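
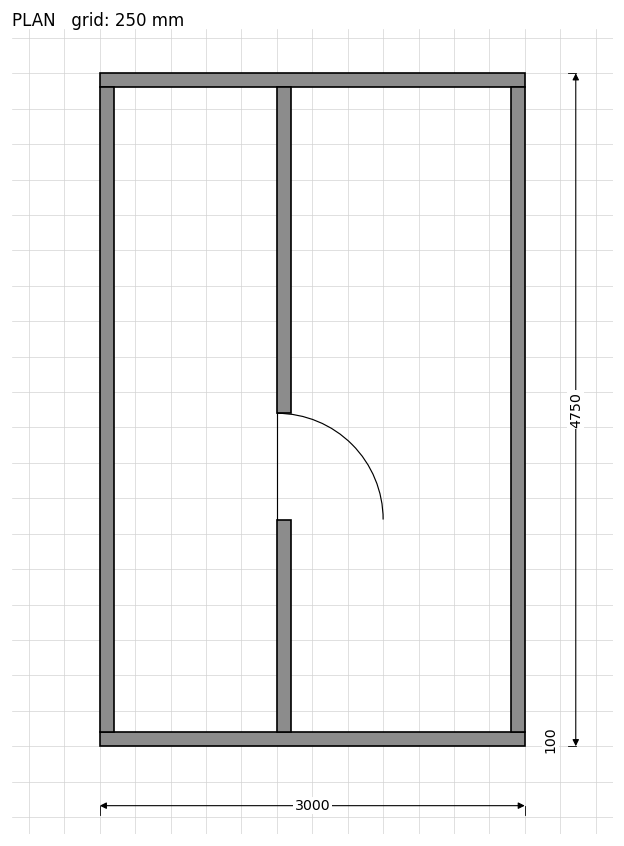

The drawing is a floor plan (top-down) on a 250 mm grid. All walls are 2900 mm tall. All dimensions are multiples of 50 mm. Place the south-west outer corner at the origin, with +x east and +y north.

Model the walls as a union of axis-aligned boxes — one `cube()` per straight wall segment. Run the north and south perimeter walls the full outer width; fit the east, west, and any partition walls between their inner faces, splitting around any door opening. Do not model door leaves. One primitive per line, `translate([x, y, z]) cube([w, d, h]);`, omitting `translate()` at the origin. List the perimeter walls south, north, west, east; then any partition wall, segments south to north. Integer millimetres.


cube([3000, 100, 2900]);
translate([0, 4650, 0]) cube([3000, 100, 2900]);
translate([0, 100, 0]) cube([100, 4550, 2900]);
translate([2900, 100, 0]) cube([100, 4550, 2900]);
translate([1250, 100, 0]) cube([100, 1500, 2900]);
translate([1250, 2350, 0]) cube([100, 2300, 2900]);


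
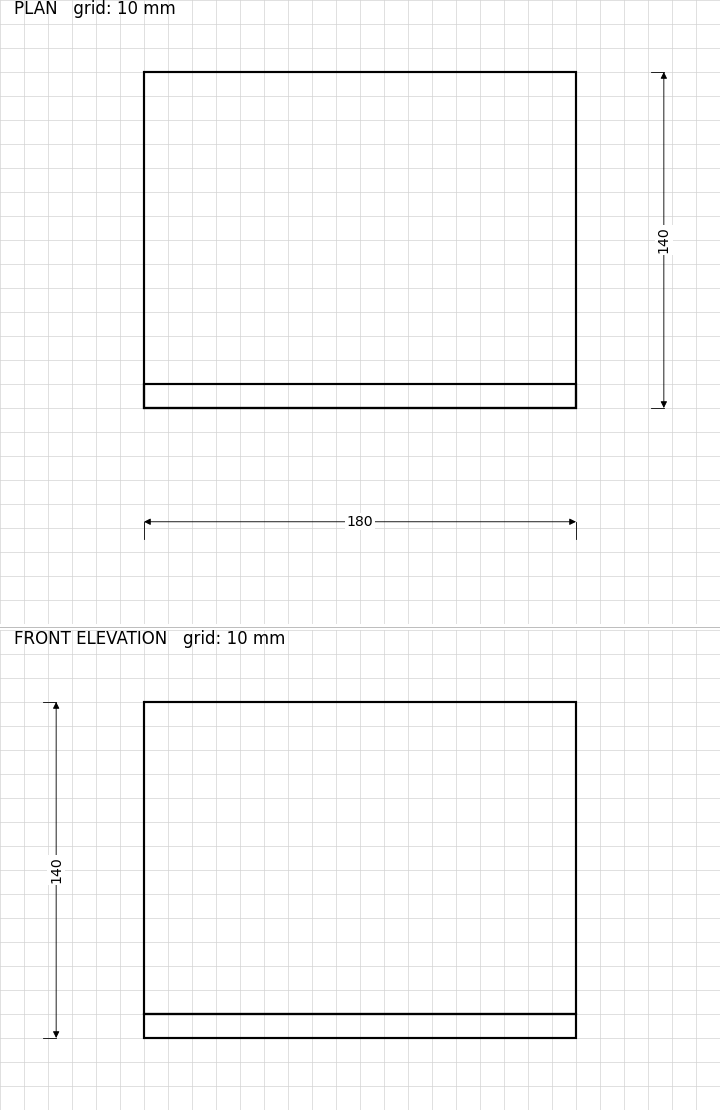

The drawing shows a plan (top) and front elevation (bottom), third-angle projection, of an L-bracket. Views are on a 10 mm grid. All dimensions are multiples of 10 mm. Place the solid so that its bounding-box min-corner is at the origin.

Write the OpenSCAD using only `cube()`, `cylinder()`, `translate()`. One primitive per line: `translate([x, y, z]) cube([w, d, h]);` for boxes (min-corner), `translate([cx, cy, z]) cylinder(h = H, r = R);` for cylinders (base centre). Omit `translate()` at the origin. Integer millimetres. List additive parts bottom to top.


cube([180, 140, 10]);
translate([0, 0, 10]) cube([180, 10, 130]);


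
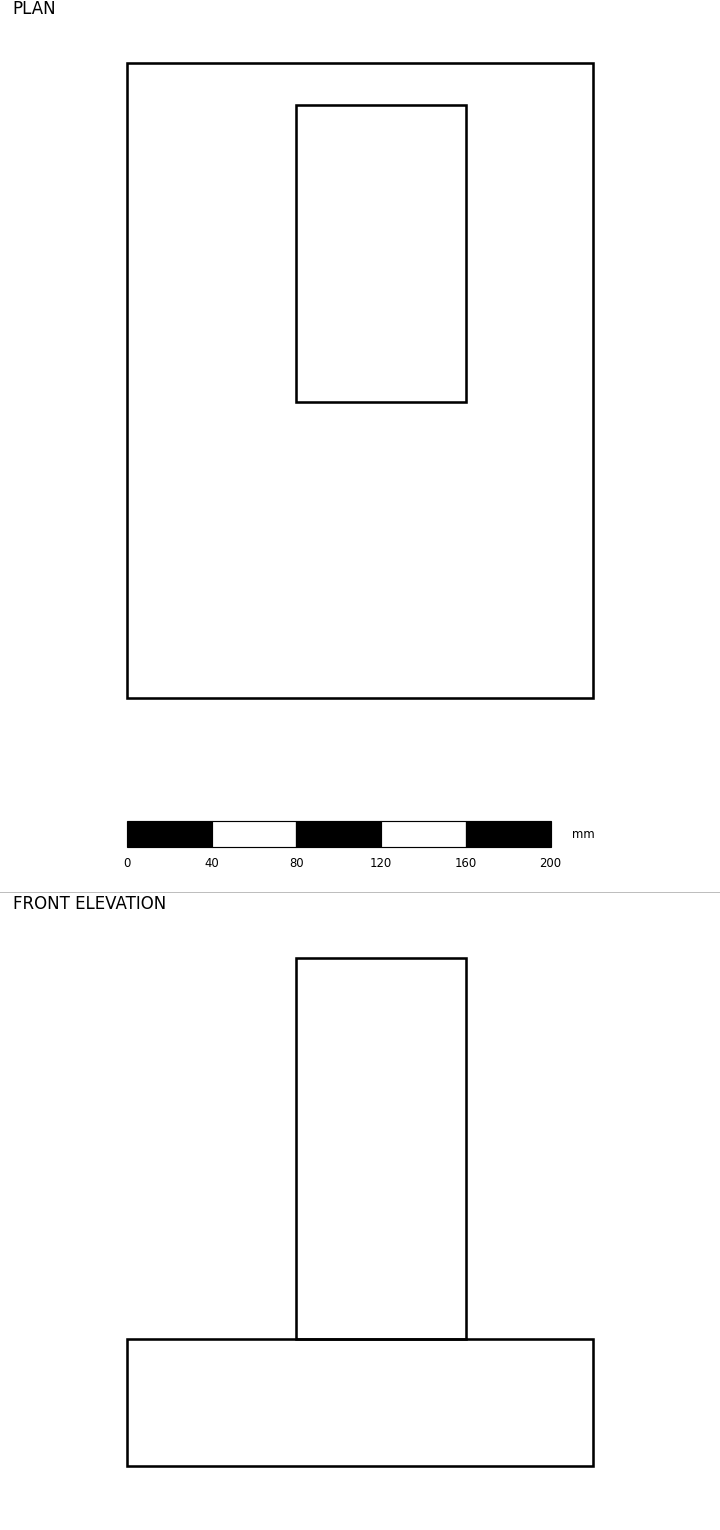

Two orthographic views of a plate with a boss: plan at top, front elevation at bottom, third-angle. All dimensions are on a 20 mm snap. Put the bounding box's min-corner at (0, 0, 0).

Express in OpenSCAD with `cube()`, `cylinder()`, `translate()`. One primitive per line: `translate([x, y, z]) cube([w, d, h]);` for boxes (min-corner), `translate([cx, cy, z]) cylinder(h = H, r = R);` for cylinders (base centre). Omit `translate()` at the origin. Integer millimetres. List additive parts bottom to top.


cube([220, 300, 60]);
translate([80, 140, 60]) cube([80, 140, 180]);


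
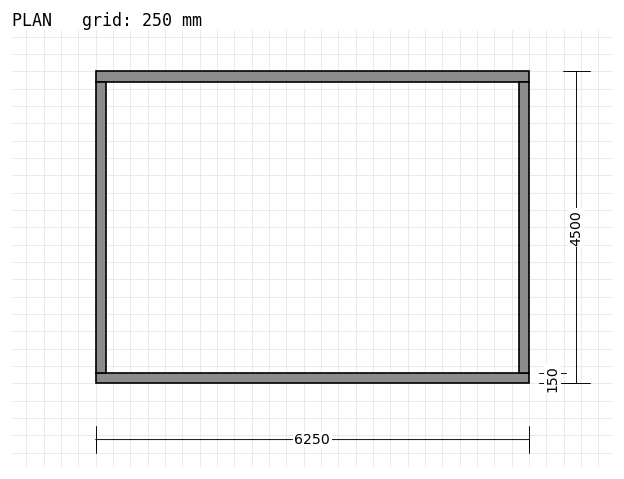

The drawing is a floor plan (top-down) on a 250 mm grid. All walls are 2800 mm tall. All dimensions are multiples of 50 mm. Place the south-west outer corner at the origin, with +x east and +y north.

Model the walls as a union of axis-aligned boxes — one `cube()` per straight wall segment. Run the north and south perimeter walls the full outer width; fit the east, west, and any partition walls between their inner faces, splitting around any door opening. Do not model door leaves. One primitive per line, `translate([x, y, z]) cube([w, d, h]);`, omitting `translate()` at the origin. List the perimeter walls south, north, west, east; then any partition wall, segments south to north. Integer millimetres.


cube([6250, 150, 2800]);
translate([0, 4350, 0]) cube([6250, 150, 2800]);
translate([0, 150, 0]) cube([150, 4200, 2800]);
translate([6100, 150, 0]) cube([150, 4200, 2800]);


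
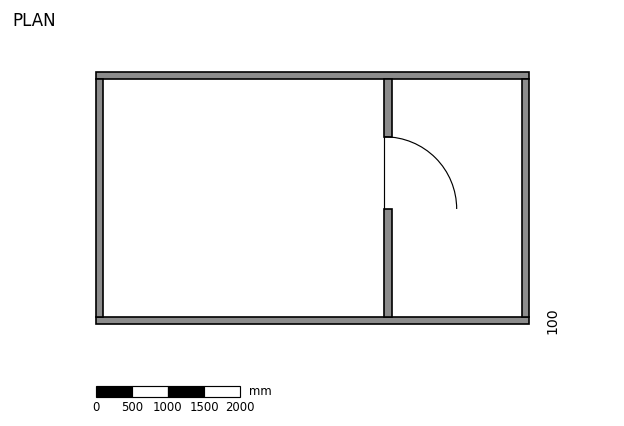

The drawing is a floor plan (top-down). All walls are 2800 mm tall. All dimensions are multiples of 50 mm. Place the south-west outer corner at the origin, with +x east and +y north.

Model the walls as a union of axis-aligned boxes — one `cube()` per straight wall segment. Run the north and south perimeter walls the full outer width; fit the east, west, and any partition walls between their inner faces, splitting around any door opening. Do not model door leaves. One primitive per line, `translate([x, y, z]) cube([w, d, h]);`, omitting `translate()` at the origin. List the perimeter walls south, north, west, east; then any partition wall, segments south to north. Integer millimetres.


cube([6000, 100, 2800]);
translate([0, 3400, 0]) cube([6000, 100, 2800]);
translate([0, 100, 0]) cube([100, 3300, 2800]);
translate([5900, 100, 0]) cube([100, 3300, 2800]);
translate([4000, 100, 0]) cube([100, 1500, 2800]);
translate([4000, 2600, 0]) cube([100, 800, 2800]);


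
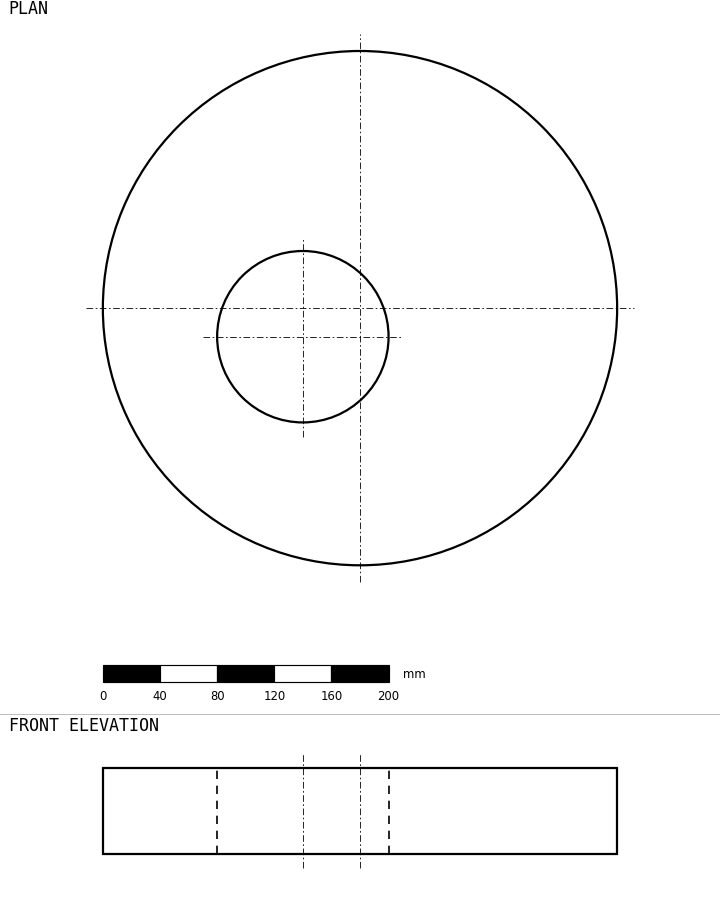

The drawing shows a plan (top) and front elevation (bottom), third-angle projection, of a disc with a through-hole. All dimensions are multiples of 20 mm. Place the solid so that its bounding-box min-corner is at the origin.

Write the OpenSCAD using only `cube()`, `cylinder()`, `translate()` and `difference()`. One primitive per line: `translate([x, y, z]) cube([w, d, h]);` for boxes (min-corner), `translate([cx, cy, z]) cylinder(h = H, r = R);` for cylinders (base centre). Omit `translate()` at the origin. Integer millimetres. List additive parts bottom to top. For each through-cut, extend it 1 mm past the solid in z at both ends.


difference() {
  translate([180, 180, 0]) cylinder(h = 60, r = 180);
  translate([140, 160, -1]) cylinder(h = 62, r = 60);
}


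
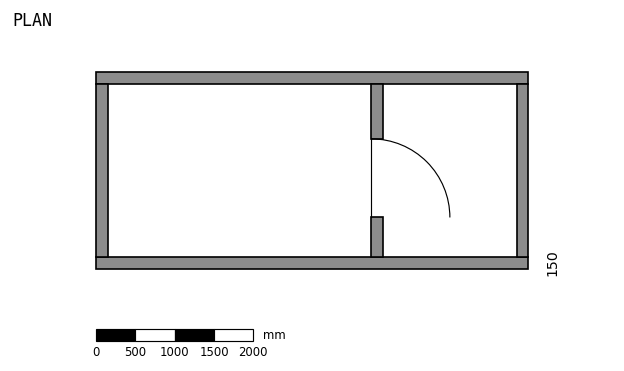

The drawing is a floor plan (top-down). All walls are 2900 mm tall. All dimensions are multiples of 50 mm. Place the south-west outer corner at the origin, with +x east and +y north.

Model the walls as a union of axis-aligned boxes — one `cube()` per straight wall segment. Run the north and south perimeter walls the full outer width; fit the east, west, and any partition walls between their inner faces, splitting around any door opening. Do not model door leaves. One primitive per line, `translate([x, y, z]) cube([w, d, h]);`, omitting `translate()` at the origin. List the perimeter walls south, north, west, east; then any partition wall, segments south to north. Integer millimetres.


cube([5500, 150, 2900]);
translate([0, 2350, 0]) cube([5500, 150, 2900]);
translate([0, 150, 0]) cube([150, 2200, 2900]);
translate([5350, 150, 0]) cube([150, 2200, 2900]);
translate([3500, 150, 0]) cube([150, 500, 2900]);
translate([3500, 1650, 0]) cube([150, 700, 2900]);


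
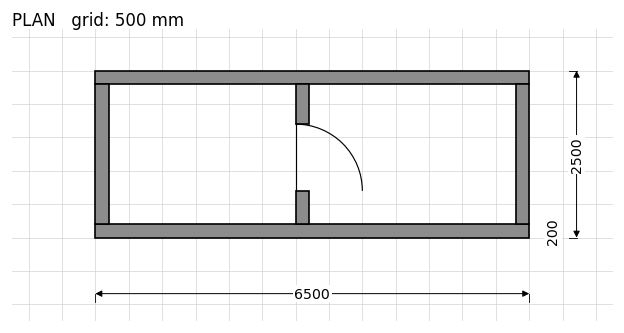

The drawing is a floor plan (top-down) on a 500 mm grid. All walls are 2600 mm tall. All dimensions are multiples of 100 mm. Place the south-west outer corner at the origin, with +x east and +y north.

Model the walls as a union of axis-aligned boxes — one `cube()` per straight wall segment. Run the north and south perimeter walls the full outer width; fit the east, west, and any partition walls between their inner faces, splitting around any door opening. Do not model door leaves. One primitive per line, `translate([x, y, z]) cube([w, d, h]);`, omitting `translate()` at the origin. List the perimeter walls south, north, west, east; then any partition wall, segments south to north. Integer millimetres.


cube([6500, 200, 2600]);
translate([0, 2300, 0]) cube([6500, 200, 2600]);
translate([0, 200, 0]) cube([200, 2100, 2600]);
translate([6300, 200, 0]) cube([200, 2100, 2600]);
translate([3000, 200, 0]) cube([200, 500, 2600]);
translate([3000, 1700, 0]) cube([200, 600, 2600]);


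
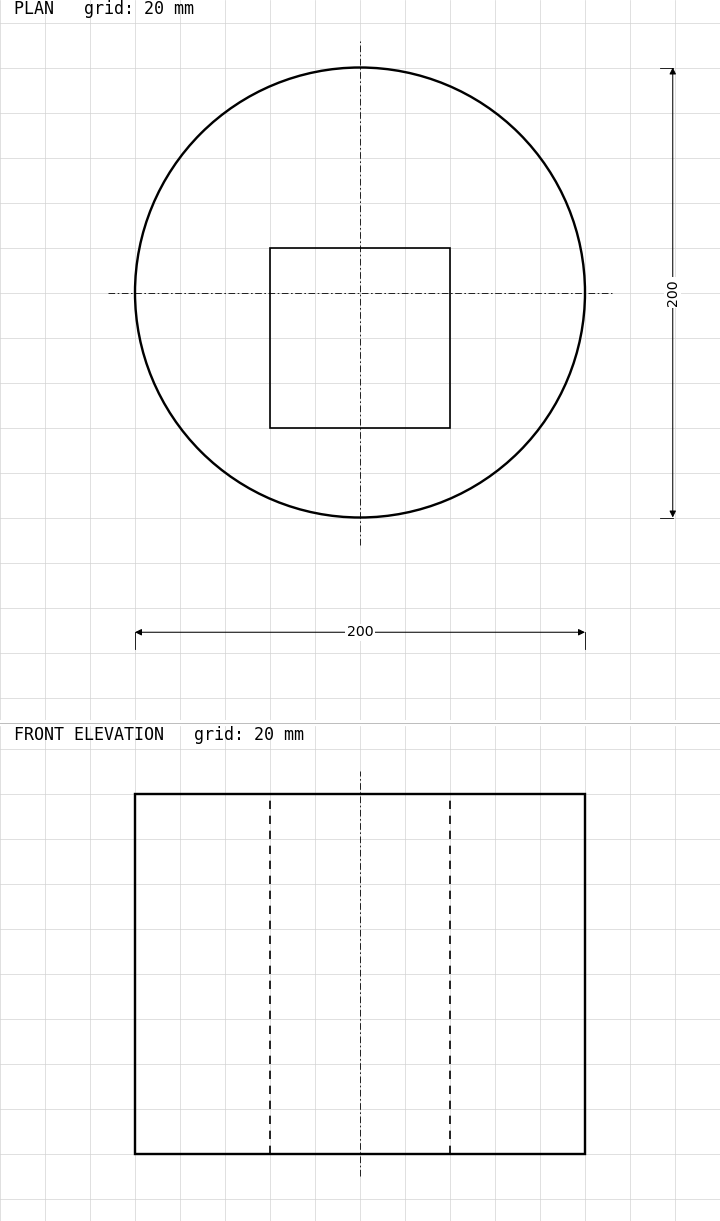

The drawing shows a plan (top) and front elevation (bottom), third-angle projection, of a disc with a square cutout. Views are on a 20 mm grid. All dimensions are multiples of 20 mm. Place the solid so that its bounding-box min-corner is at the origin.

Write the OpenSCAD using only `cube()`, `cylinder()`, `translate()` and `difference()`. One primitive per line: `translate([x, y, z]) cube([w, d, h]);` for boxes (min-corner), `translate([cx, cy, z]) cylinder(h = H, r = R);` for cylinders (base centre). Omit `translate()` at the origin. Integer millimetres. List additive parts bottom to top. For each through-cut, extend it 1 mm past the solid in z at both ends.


difference() {
  translate([100, 100, 0]) cylinder(h = 160, r = 100);
  translate([60, 40, -1]) cube([80, 80, 162]);
}


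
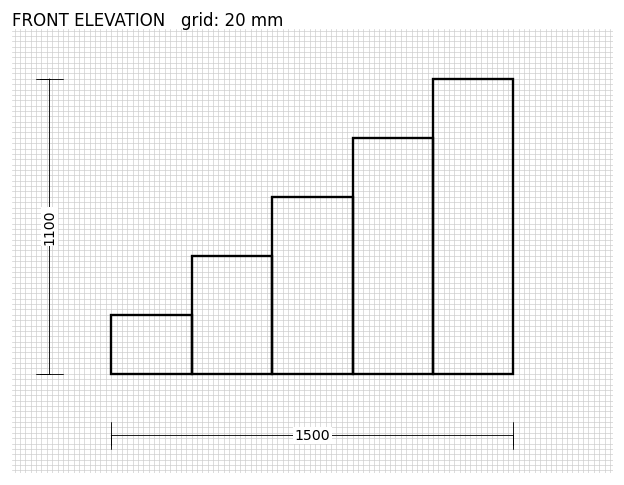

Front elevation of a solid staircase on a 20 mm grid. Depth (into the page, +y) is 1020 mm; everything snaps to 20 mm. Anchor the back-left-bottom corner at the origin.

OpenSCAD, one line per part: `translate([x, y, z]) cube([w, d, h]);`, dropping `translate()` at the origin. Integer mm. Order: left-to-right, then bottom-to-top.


cube([300, 1020, 220]);
translate([300, 0, 0]) cube([300, 1020, 440]);
translate([600, 0, 0]) cube([300, 1020, 660]);
translate([900, 0, 0]) cube([300, 1020, 880]);
translate([1200, 0, 0]) cube([300, 1020, 1100]);


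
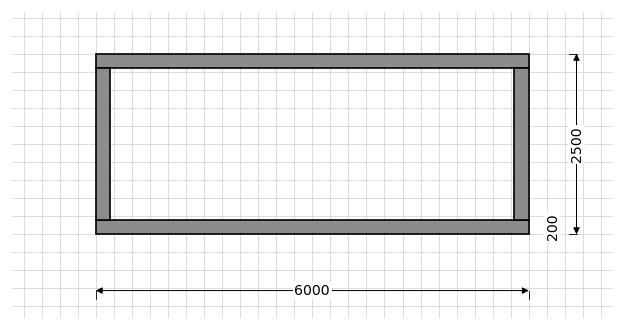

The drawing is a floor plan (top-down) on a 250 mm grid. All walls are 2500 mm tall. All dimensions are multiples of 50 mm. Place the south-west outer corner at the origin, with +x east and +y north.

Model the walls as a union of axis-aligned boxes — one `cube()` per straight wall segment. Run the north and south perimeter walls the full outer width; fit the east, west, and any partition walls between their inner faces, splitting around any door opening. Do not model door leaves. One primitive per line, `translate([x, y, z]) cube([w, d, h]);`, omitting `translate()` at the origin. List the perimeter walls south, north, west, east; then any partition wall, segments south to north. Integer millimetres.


cube([6000, 200, 2500]);
translate([0, 2300, 0]) cube([6000, 200, 2500]);
translate([0, 200, 0]) cube([200, 2100, 2500]);
translate([5800, 200, 0]) cube([200, 2100, 2500]);


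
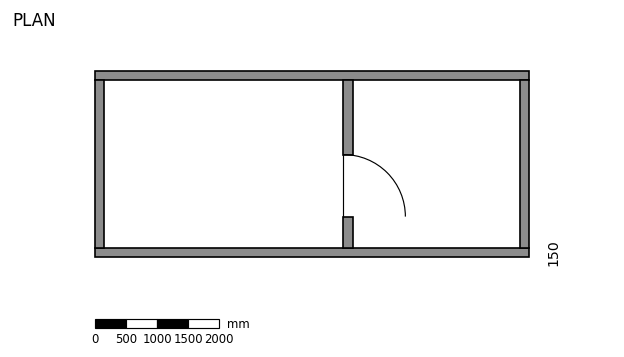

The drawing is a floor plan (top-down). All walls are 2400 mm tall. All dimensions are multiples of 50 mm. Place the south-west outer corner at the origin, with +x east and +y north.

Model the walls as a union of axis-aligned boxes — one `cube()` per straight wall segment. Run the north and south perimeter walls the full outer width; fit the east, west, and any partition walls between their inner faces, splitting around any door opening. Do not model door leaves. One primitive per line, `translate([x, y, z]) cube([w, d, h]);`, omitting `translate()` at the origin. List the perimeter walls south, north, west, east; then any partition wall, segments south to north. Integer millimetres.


cube([7000, 150, 2400]);
translate([0, 2850, 0]) cube([7000, 150, 2400]);
translate([0, 150, 0]) cube([150, 2700, 2400]);
translate([6850, 150, 0]) cube([150, 2700, 2400]);
translate([4000, 150, 0]) cube([150, 500, 2400]);
translate([4000, 1650, 0]) cube([150, 1200, 2400]);


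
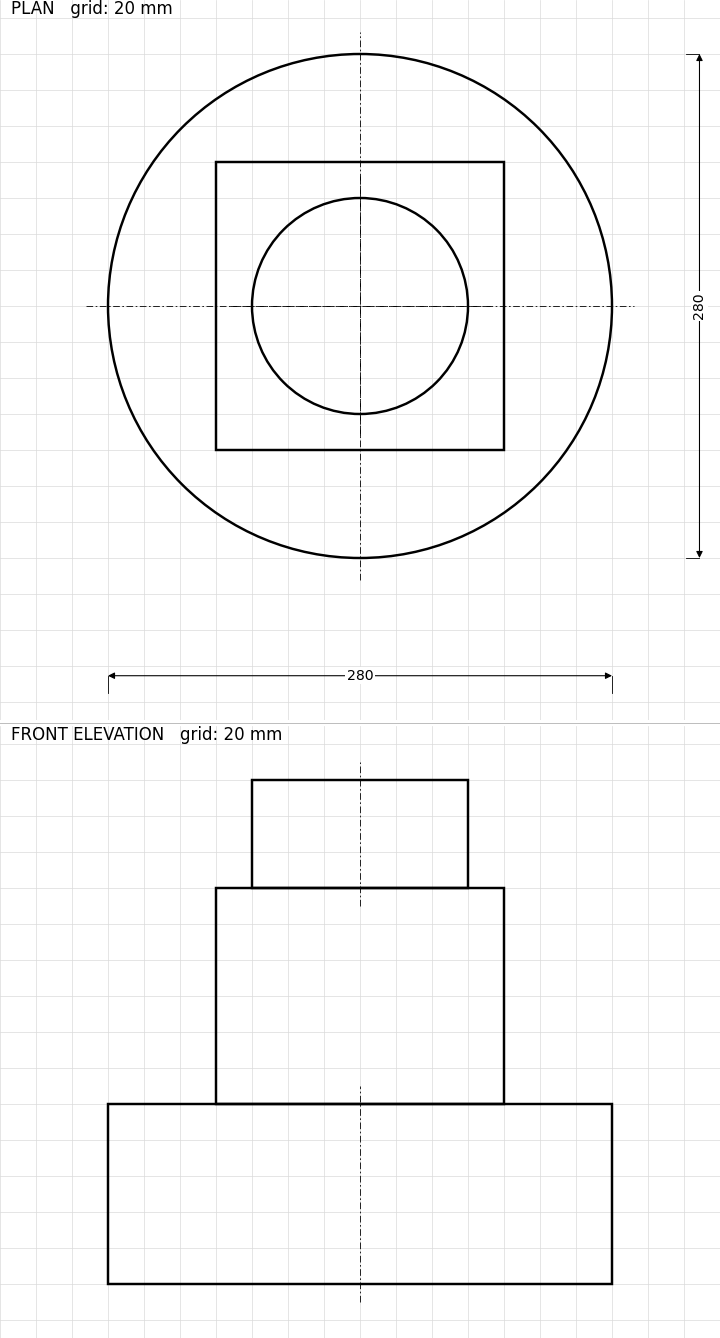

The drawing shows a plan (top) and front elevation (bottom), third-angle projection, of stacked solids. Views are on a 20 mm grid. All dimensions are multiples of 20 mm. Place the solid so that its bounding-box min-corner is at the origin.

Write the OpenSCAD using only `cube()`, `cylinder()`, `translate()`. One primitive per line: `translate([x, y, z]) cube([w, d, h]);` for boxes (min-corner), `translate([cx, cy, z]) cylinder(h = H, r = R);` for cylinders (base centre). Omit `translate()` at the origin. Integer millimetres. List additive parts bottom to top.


translate([140, 140, 0]) cylinder(h = 100, r = 140);
translate([60, 60, 100]) cube([160, 160, 120]);
translate([140, 140, 220]) cylinder(h = 60, r = 60);


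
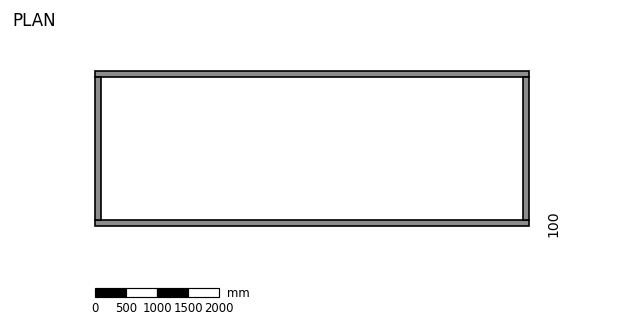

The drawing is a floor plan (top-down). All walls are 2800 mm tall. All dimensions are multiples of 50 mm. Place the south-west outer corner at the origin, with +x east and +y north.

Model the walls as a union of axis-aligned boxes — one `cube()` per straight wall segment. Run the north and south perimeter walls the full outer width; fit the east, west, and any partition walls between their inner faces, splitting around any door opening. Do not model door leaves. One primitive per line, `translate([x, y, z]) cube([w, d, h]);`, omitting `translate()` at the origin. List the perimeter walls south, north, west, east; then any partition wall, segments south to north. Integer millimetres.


cube([7000, 100, 2800]);
translate([0, 2400, 0]) cube([7000, 100, 2800]);
translate([0, 100, 0]) cube([100, 2300, 2800]);
translate([6900, 100, 0]) cube([100, 2300, 2800]);


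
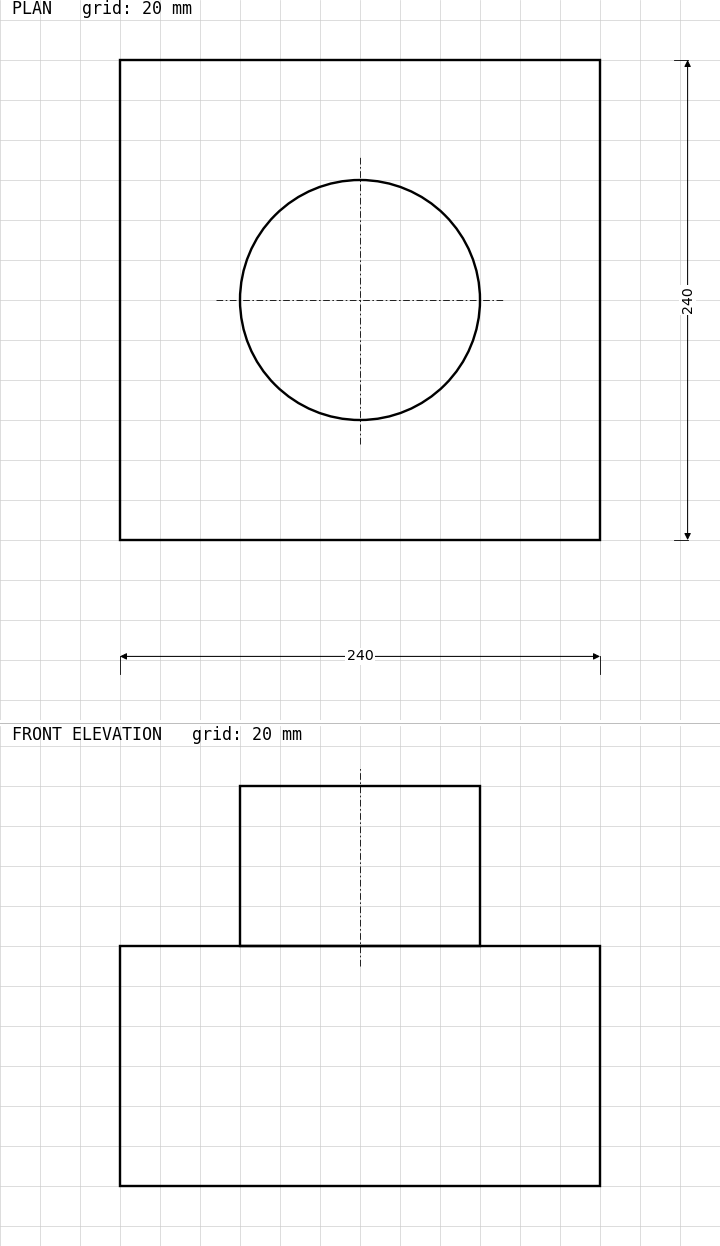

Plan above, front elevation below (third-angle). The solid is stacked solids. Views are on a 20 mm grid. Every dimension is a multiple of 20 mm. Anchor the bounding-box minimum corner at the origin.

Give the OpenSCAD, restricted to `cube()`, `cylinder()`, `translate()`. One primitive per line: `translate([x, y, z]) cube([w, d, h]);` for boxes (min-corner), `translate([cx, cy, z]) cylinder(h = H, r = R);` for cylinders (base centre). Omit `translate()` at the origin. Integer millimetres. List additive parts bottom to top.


cube([240, 240, 120]);
translate([120, 120, 120]) cylinder(h = 80, r = 60);


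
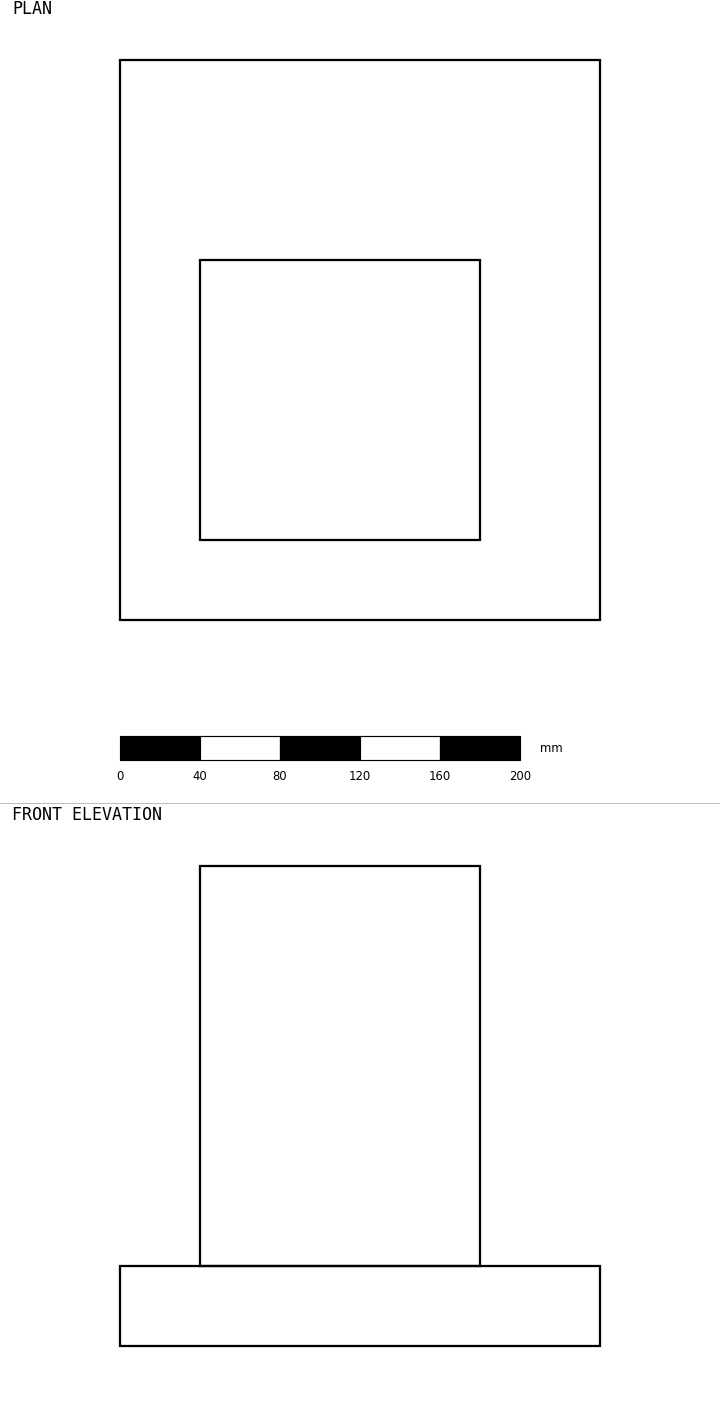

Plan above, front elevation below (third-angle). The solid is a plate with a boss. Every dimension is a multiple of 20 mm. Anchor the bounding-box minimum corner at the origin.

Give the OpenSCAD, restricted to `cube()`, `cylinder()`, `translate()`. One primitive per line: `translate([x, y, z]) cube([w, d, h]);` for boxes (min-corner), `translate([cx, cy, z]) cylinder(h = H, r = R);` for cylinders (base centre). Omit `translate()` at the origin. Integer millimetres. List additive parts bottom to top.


cube([240, 280, 40]);
translate([40, 40, 40]) cube([140, 140, 200]);


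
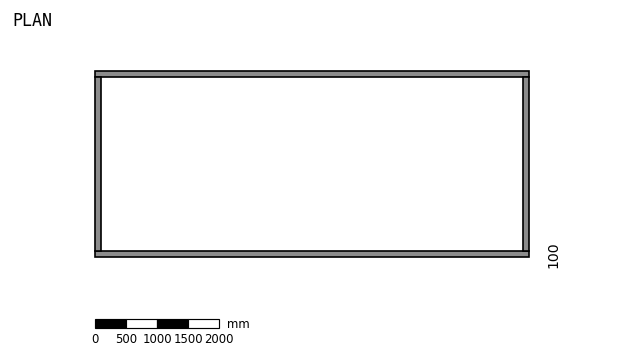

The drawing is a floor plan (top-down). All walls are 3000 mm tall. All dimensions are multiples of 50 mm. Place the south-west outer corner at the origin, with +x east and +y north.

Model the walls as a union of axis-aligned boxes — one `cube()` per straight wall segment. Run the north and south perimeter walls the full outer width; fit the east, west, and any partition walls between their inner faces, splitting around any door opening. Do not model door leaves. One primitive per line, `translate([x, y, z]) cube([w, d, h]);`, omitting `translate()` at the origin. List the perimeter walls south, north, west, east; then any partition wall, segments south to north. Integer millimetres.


cube([7000, 100, 3000]);
translate([0, 2900, 0]) cube([7000, 100, 3000]);
translate([0, 100, 0]) cube([100, 2800, 3000]);
translate([6900, 100, 0]) cube([100, 2800, 3000]);


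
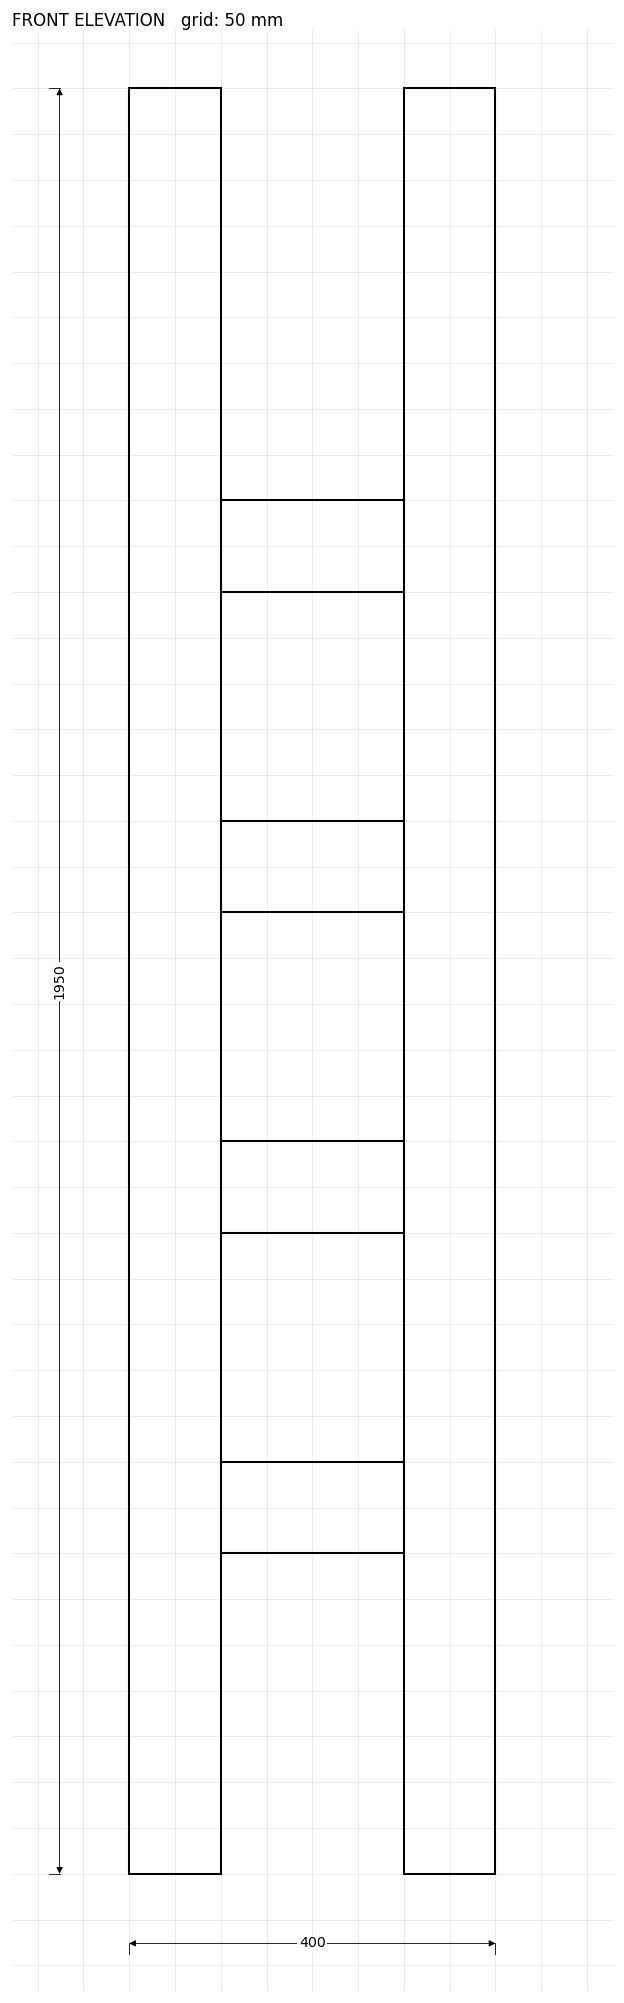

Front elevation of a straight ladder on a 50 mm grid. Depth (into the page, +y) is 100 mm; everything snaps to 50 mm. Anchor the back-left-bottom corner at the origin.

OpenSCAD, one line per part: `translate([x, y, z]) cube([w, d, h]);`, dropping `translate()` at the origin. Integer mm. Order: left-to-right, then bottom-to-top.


cube([100, 100, 1950]);
translate([100, 0, 350]) cube([200, 100, 100]);
translate([100, 0, 700]) cube([200, 100, 100]);
translate([100, 0, 1050]) cube([200, 100, 100]);
translate([100, 0, 1400]) cube([200, 100, 100]);
translate([300, 0, 0]) cube([100, 100, 1950]);


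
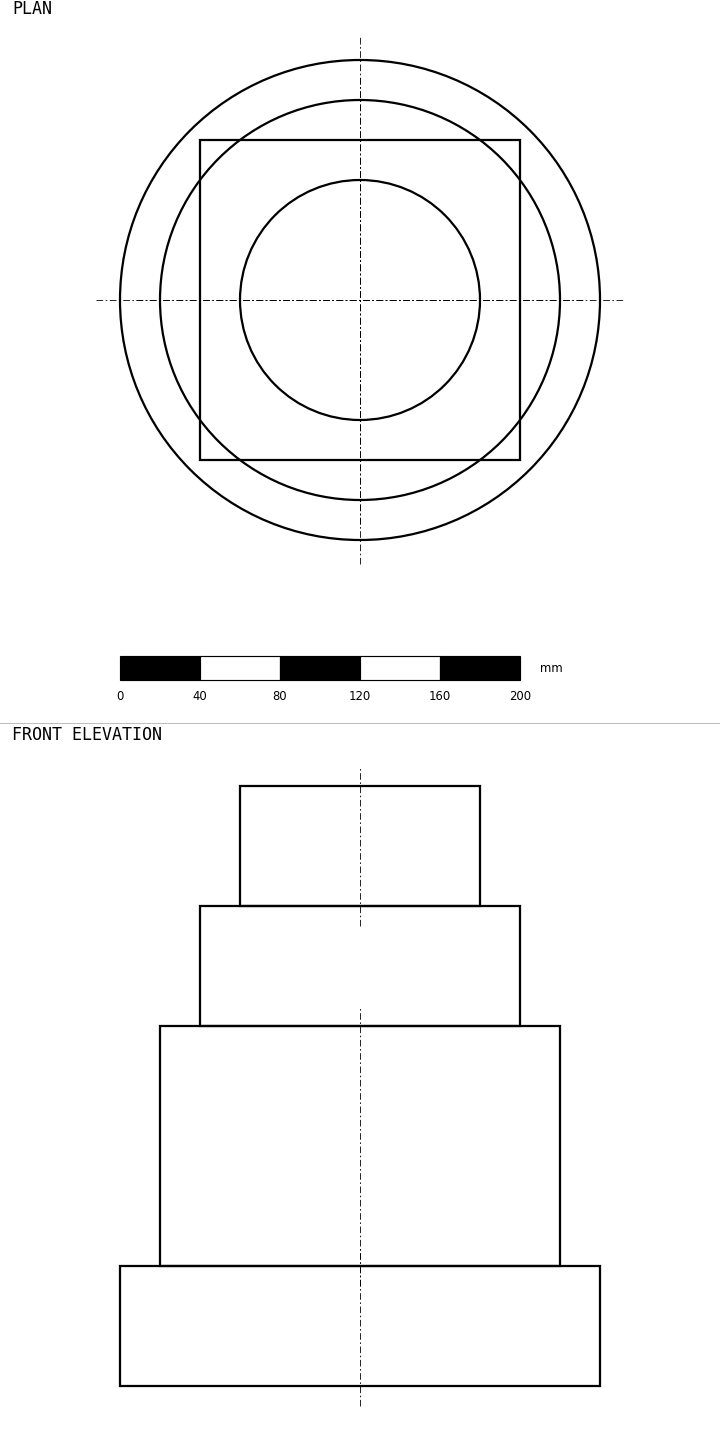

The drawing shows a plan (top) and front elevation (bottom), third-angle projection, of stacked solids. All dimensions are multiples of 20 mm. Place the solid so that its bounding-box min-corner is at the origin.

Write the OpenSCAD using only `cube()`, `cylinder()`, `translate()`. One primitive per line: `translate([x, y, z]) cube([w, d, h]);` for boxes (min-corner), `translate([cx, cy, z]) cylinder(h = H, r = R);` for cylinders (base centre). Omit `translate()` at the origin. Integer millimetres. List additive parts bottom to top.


translate([120, 120, 0]) cylinder(h = 60, r = 120);
translate([120, 120, 60]) cylinder(h = 120, r = 100);
translate([40, 40, 180]) cube([160, 160, 60]);
translate([120, 120, 240]) cylinder(h = 60, r = 60);


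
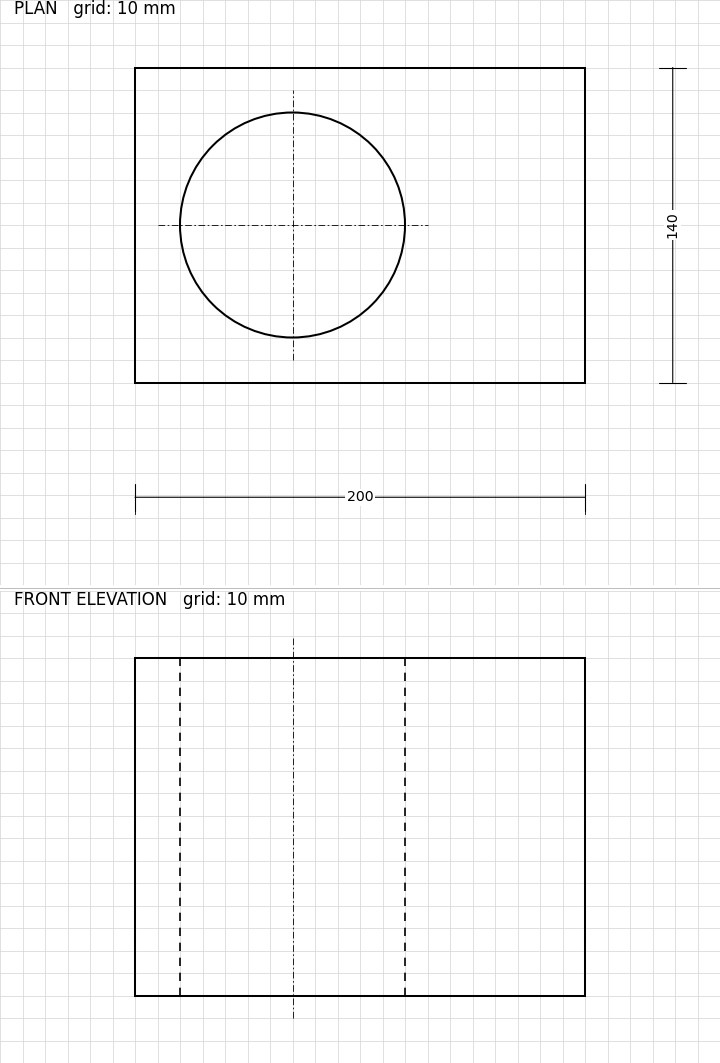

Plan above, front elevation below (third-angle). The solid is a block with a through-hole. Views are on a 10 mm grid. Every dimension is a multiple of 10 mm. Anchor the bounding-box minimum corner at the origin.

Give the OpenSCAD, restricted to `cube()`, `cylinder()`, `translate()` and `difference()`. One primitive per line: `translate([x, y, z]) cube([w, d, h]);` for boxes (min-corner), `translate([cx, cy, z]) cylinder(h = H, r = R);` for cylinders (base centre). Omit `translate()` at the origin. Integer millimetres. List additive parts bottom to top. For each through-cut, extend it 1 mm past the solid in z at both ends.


difference() {
  cube([200, 140, 150]);
  translate([70, 70, -1]) cylinder(h = 152, r = 50);
}


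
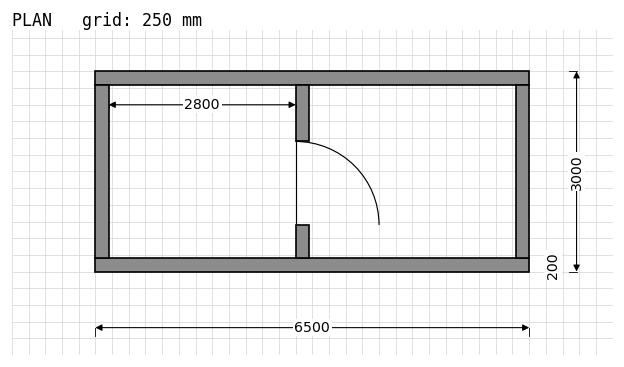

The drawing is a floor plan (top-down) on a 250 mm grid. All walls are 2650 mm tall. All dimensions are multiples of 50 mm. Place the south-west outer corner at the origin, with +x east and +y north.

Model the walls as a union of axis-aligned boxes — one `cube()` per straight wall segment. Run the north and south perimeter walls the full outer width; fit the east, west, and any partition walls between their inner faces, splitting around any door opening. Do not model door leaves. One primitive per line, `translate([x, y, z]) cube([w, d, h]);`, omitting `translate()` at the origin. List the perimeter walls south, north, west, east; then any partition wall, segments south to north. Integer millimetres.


cube([6500, 200, 2650]);
translate([0, 2800, 0]) cube([6500, 200, 2650]);
translate([0, 200, 0]) cube([200, 2600, 2650]);
translate([6300, 200, 0]) cube([200, 2600, 2650]);
translate([3000, 200, 0]) cube([200, 500, 2650]);
translate([3000, 1950, 0]) cube([200, 850, 2650]);


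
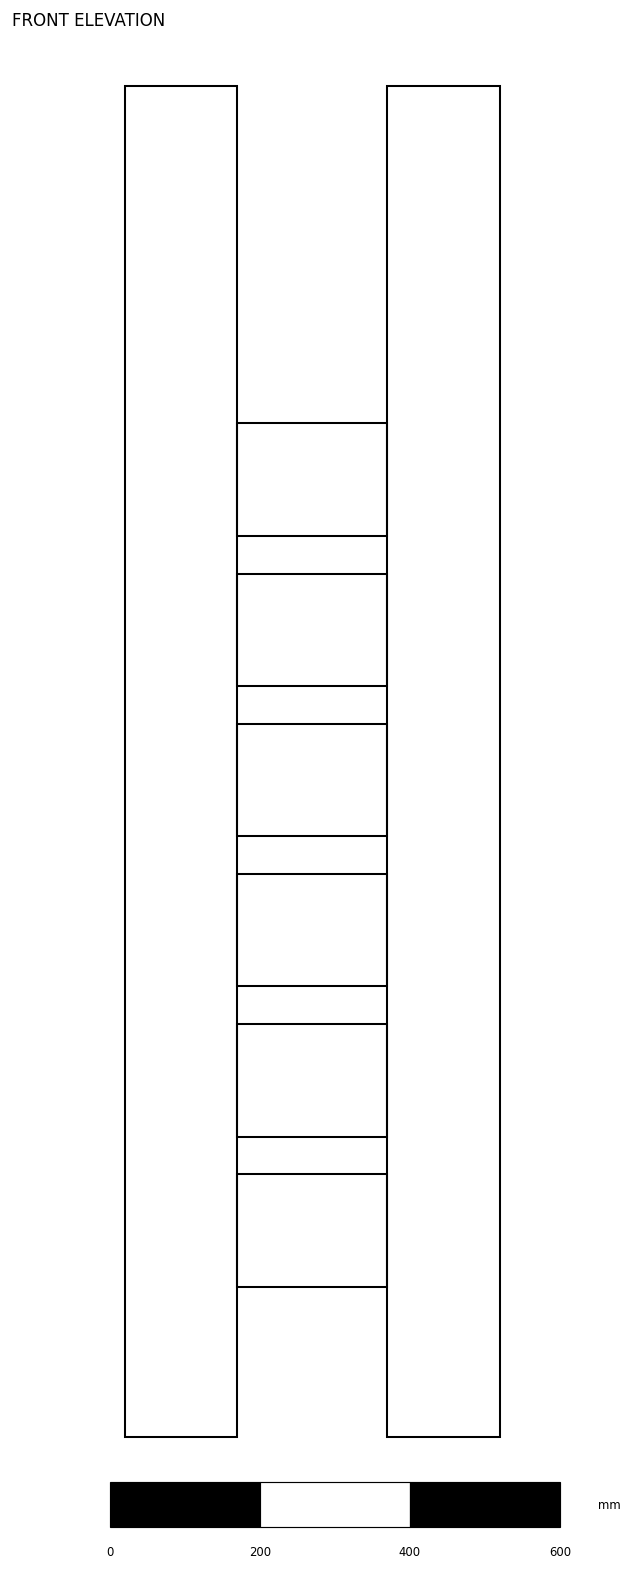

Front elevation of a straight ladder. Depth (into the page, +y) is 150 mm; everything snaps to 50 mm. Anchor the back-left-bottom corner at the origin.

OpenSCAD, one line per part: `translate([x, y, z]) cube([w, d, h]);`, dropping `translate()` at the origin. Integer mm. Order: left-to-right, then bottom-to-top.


cube([150, 150, 1800]);
translate([150, 0, 200]) cube([200, 150, 150]);
translate([150, 0, 400]) cube([200, 150, 150]);
translate([150, 0, 600]) cube([200, 150, 150]);
translate([150, 0, 800]) cube([200, 150, 150]);
translate([150, 0, 1000]) cube([200, 150, 150]);
translate([150, 0, 1200]) cube([200, 150, 150]);
translate([350, 0, 0]) cube([150, 150, 1800]);


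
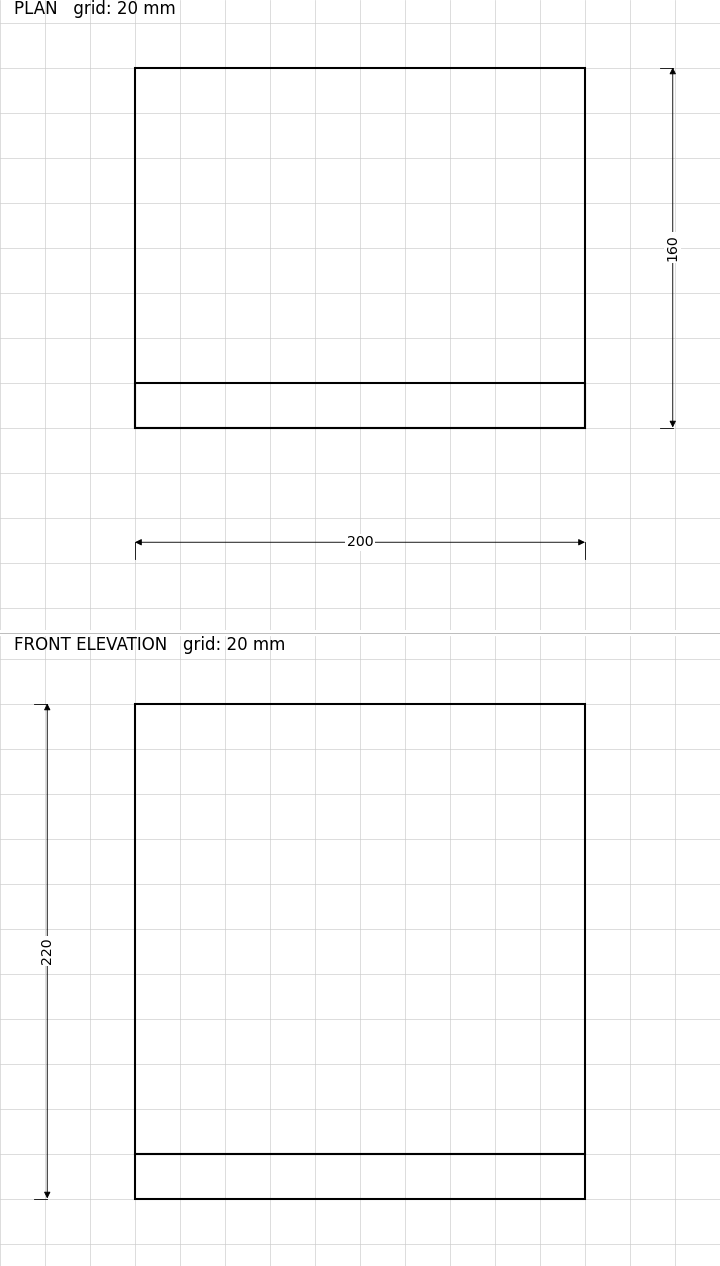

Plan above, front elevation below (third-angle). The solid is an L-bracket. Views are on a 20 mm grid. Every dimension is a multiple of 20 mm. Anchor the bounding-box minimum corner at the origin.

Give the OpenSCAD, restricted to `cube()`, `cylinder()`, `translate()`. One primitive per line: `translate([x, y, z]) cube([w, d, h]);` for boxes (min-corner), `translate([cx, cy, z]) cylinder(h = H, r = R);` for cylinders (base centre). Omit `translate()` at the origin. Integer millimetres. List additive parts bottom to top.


cube([200, 160, 20]);
translate([0, 0, 20]) cube([200, 20, 200]);


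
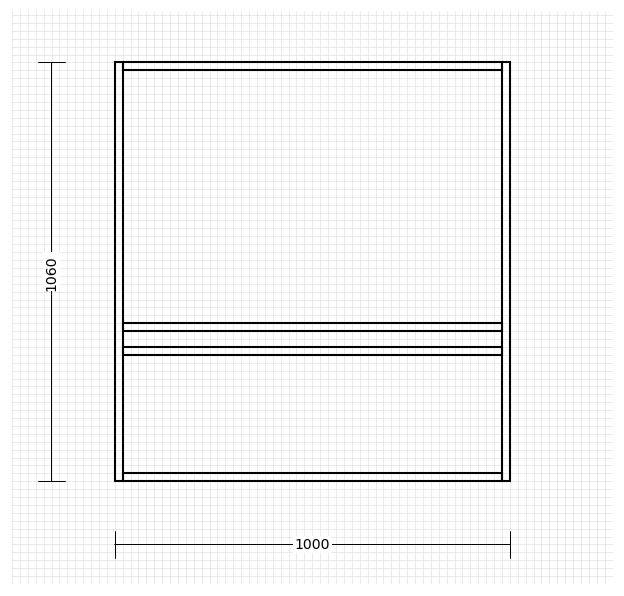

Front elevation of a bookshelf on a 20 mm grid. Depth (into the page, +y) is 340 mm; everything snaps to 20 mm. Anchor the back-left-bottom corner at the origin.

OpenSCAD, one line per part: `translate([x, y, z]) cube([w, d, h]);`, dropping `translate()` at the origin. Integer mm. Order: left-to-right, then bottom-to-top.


cube([20, 340, 1060]);
translate([20, 0, 0]) cube([960, 340, 20]);
translate([20, 0, 320]) cube([960, 340, 20]);
translate([20, 0, 380]) cube([960, 340, 20]);
translate([20, 0, 1040]) cube([960, 340, 20]);
translate([980, 0, 0]) cube([20, 340, 1060]);


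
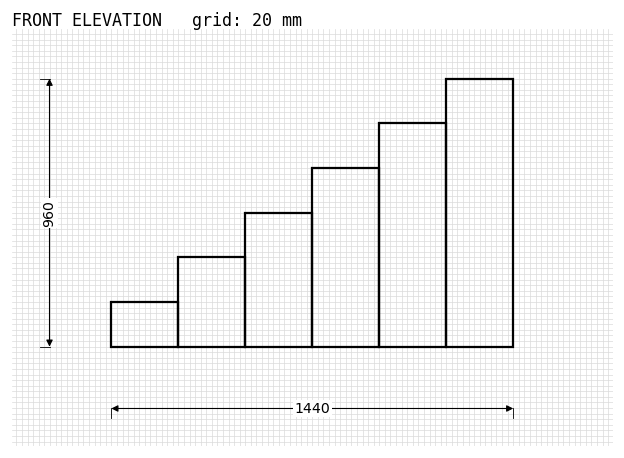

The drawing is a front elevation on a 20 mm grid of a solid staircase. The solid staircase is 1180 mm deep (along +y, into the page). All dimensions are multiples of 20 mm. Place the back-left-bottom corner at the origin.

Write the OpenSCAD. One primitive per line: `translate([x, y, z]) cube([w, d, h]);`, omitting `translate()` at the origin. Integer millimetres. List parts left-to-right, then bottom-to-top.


cube([240, 1180, 160]);
translate([240, 0, 0]) cube([240, 1180, 320]);
translate([480, 0, 0]) cube([240, 1180, 480]);
translate([720, 0, 0]) cube([240, 1180, 640]);
translate([960, 0, 0]) cube([240, 1180, 800]);
translate([1200, 0, 0]) cube([240, 1180, 960]);


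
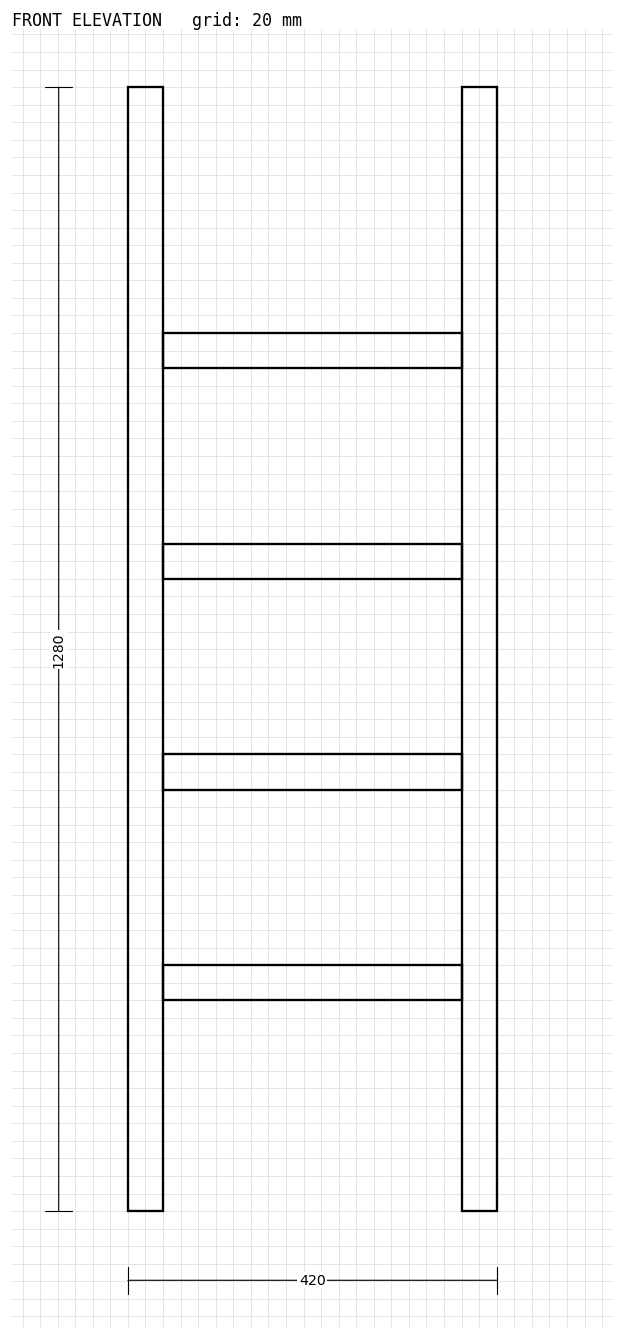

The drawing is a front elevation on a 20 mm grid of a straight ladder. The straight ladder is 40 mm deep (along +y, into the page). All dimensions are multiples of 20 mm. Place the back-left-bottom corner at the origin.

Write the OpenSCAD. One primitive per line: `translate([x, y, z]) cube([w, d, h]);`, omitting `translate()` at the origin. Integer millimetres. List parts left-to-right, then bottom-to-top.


cube([40, 40, 1280]);
translate([40, 0, 240]) cube([340, 40, 40]);
translate([40, 0, 480]) cube([340, 40, 40]);
translate([40, 0, 720]) cube([340, 40, 40]);
translate([40, 0, 960]) cube([340, 40, 40]);
translate([380, 0, 0]) cube([40, 40, 1280]);


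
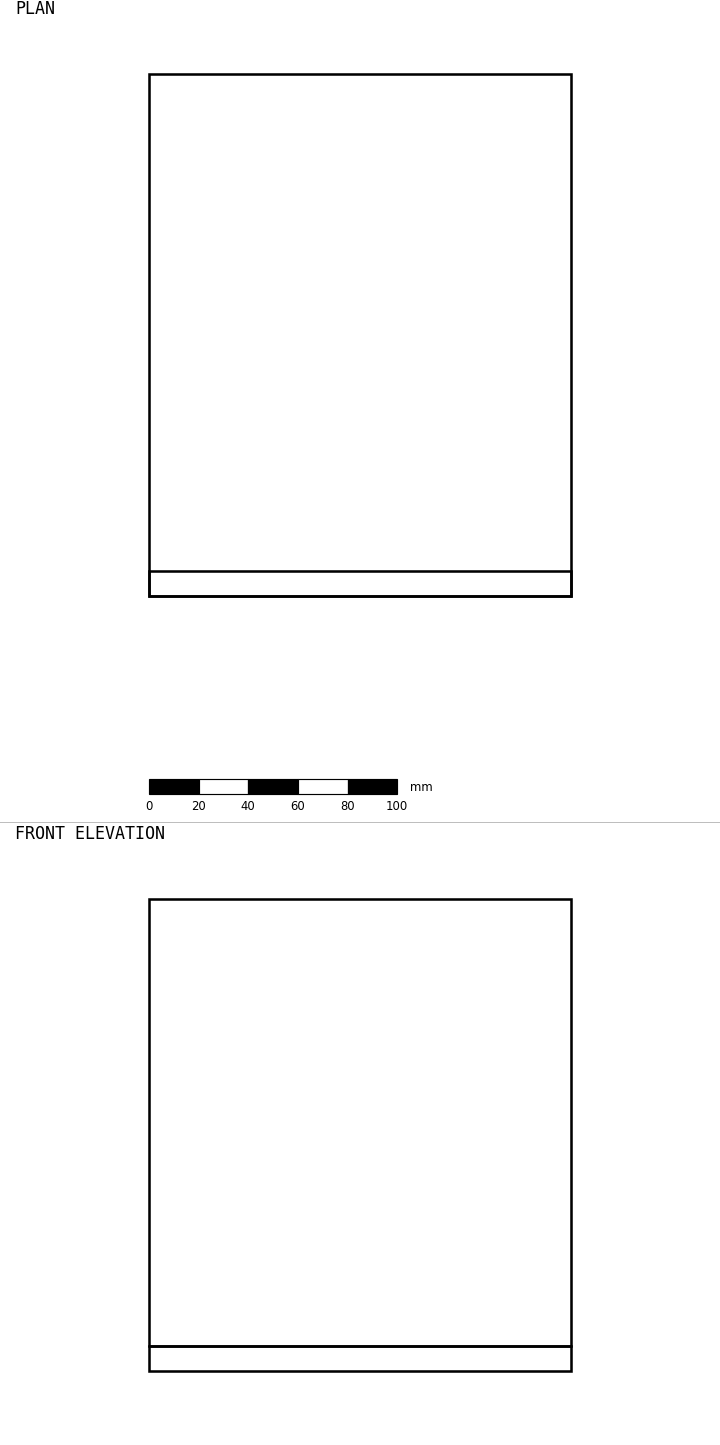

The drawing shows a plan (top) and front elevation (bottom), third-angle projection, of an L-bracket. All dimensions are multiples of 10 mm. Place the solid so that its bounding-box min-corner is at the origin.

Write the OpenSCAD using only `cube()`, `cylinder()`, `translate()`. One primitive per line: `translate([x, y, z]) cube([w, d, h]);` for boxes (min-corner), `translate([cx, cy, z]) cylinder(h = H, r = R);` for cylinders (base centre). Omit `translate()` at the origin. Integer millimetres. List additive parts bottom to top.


cube([170, 210, 10]);
translate([0, 0, 10]) cube([170, 10, 180]);


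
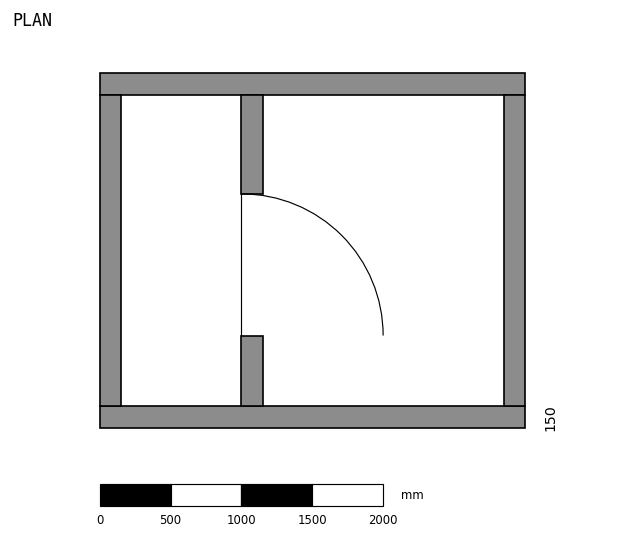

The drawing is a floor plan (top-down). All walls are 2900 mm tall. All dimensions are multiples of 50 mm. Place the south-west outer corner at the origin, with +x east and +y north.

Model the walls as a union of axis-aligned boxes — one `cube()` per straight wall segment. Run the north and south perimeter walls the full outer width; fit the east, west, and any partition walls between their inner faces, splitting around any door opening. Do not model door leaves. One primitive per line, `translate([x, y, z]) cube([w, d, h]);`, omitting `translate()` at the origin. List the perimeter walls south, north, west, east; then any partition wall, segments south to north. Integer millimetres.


cube([3000, 150, 2900]);
translate([0, 2350, 0]) cube([3000, 150, 2900]);
translate([0, 150, 0]) cube([150, 2200, 2900]);
translate([2850, 150, 0]) cube([150, 2200, 2900]);
translate([1000, 150, 0]) cube([150, 500, 2900]);
translate([1000, 1650, 0]) cube([150, 700, 2900]);


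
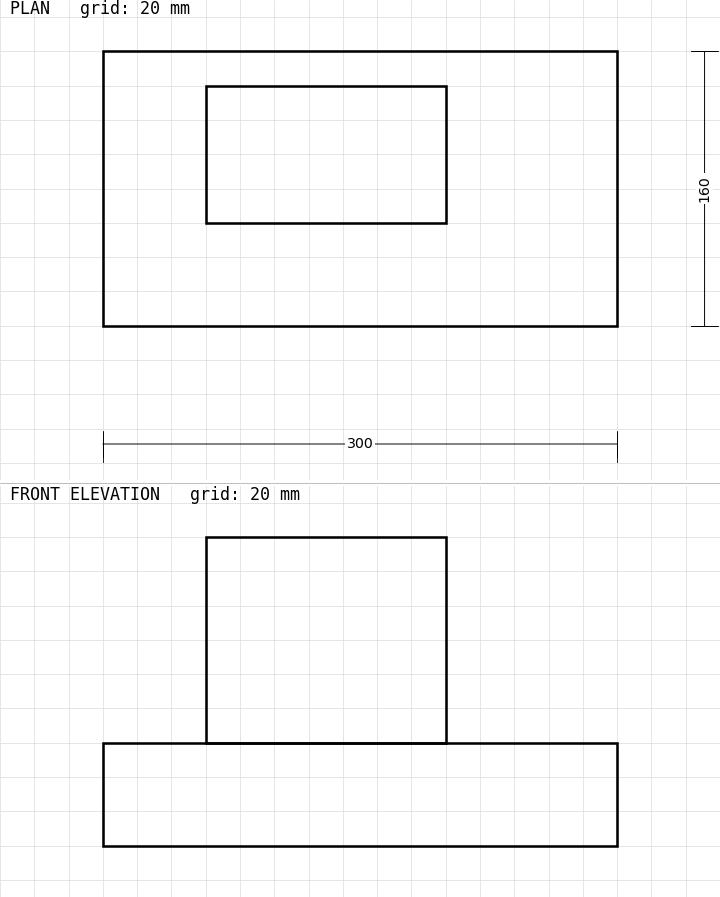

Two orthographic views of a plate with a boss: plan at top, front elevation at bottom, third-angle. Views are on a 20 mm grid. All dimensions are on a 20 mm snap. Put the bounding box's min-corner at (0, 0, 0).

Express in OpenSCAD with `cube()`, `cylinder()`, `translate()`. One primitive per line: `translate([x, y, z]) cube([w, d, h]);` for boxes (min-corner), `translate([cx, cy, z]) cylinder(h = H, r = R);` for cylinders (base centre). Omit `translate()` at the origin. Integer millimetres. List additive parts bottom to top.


cube([300, 160, 60]);
translate([60, 60, 60]) cube([140, 80, 120]);


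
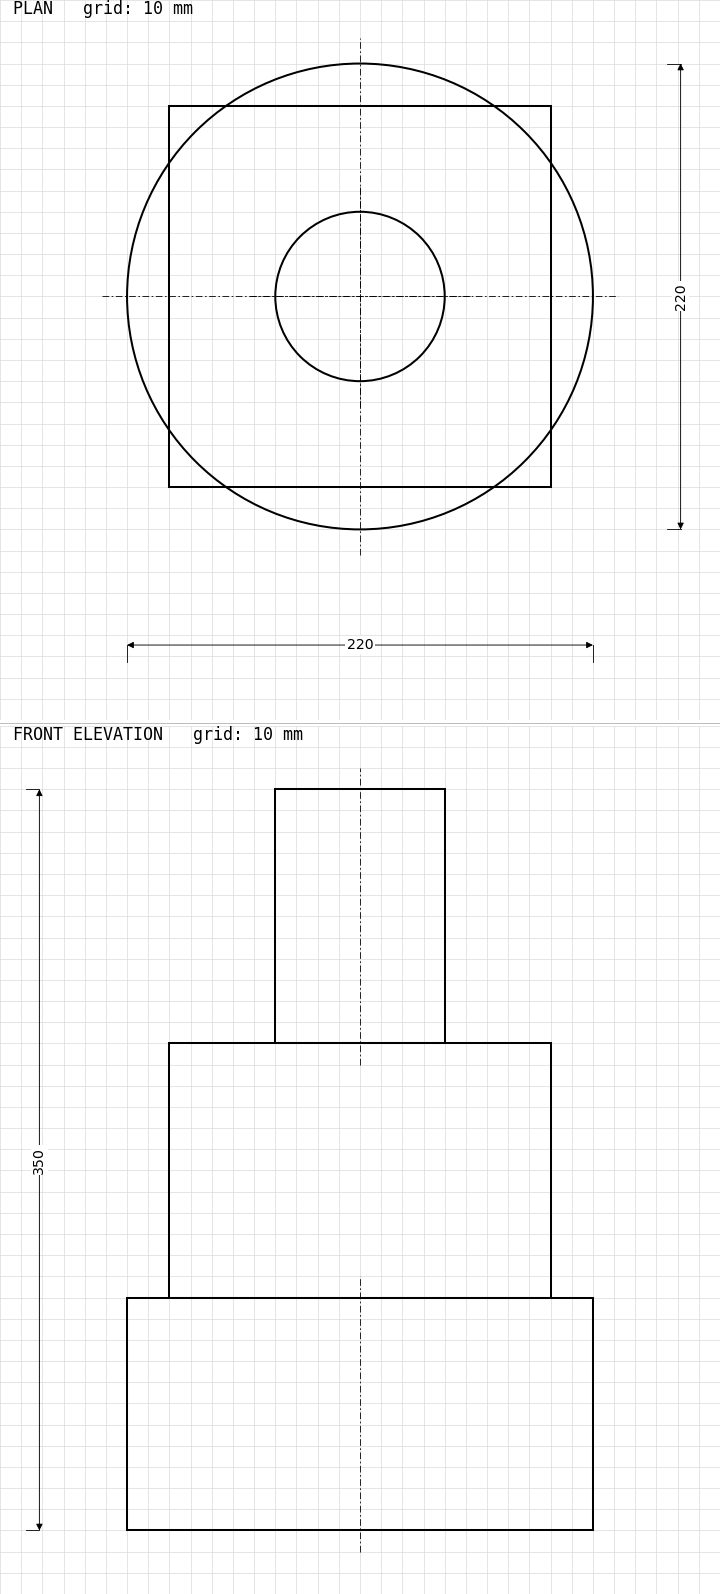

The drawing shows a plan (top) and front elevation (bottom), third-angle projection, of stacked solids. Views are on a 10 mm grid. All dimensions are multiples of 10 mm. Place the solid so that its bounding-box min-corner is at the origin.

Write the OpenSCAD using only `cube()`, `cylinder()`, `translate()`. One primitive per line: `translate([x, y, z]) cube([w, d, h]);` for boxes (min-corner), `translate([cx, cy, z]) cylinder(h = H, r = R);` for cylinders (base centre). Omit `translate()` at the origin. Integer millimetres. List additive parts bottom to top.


translate([110, 110, 0]) cylinder(h = 110, r = 110);
translate([20, 20, 110]) cube([180, 180, 120]);
translate([110, 110, 230]) cylinder(h = 120, r = 40);


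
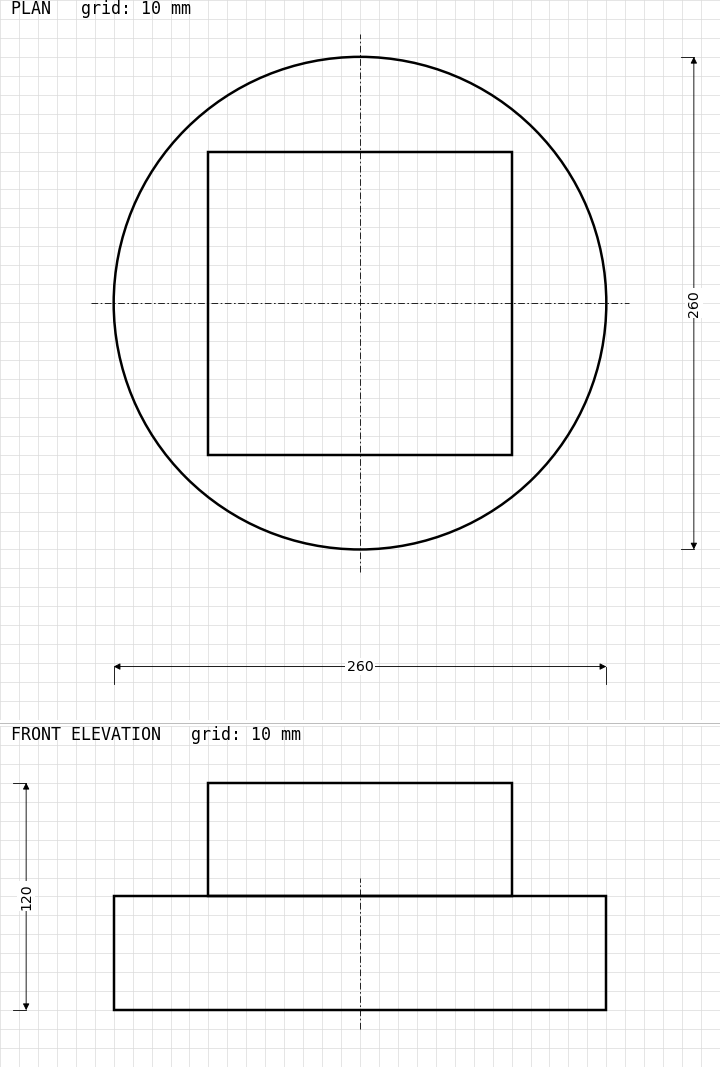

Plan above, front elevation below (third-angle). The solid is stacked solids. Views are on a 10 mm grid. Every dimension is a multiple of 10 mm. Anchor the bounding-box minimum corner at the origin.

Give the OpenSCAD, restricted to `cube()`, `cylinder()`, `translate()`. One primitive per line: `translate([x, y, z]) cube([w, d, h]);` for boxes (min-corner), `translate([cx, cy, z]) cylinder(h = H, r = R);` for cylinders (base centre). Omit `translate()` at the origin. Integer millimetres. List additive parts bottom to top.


translate([130, 130, 0]) cylinder(h = 60, r = 130);
translate([50, 50, 60]) cube([160, 160, 60]);


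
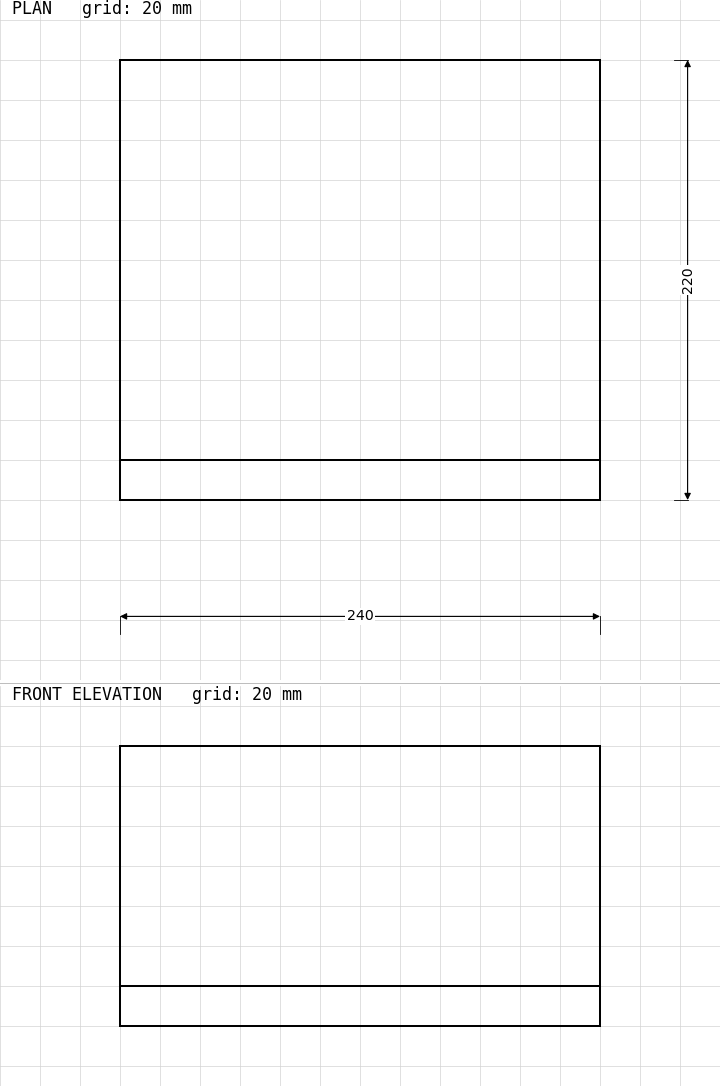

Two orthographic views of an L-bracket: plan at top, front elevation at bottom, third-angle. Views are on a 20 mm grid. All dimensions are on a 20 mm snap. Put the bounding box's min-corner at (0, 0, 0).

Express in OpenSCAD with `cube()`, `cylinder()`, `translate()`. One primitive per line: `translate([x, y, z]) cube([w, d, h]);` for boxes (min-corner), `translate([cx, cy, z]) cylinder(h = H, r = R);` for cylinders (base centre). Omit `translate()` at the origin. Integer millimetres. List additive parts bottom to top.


cube([240, 220, 20]);
translate([0, 0, 20]) cube([240, 20, 120]);


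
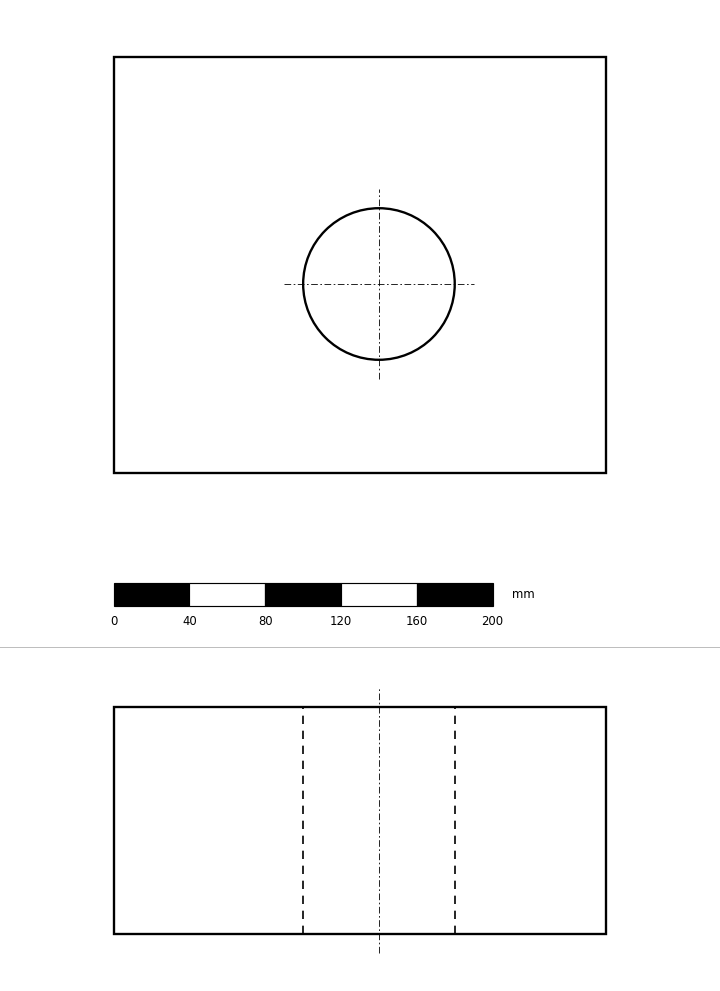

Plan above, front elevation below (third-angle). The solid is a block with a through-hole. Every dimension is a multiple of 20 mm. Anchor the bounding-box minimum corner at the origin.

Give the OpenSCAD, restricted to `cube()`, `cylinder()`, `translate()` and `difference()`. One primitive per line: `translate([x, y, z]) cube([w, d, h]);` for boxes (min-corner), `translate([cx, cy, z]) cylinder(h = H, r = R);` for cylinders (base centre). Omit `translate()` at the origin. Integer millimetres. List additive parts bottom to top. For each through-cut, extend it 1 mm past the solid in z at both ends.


difference() {
  cube([260, 220, 120]);
  translate([140, 100, -1]) cylinder(h = 122, r = 40);
}


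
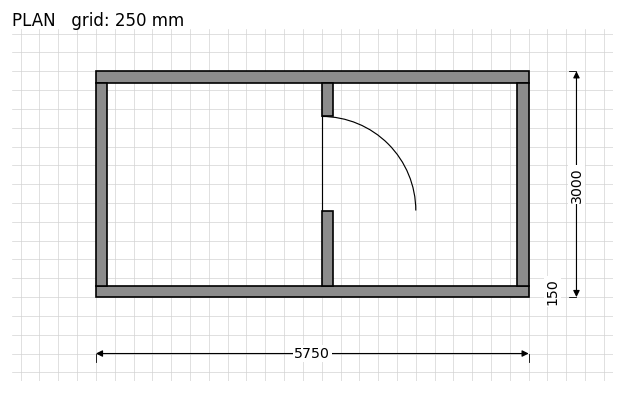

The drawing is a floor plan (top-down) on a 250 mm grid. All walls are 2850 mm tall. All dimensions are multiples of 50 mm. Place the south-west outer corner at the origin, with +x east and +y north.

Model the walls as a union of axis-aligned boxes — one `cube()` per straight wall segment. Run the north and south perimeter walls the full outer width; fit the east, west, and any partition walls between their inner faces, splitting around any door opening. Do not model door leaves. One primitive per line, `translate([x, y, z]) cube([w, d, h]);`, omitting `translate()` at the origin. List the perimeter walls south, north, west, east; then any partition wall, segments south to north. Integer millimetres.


cube([5750, 150, 2850]);
translate([0, 2850, 0]) cube([5750, 150, 2850]);
translate([0, 150, 0]) cube([150, 2700, 2850]);
translate([5600, 150, 0]) cube([150, 2700, 2850]);
translate([3000, 150, 0]) cube([150, 1000, 2850]);
translate([3000, 2400, 0]) cube([150, 450, 2850]);


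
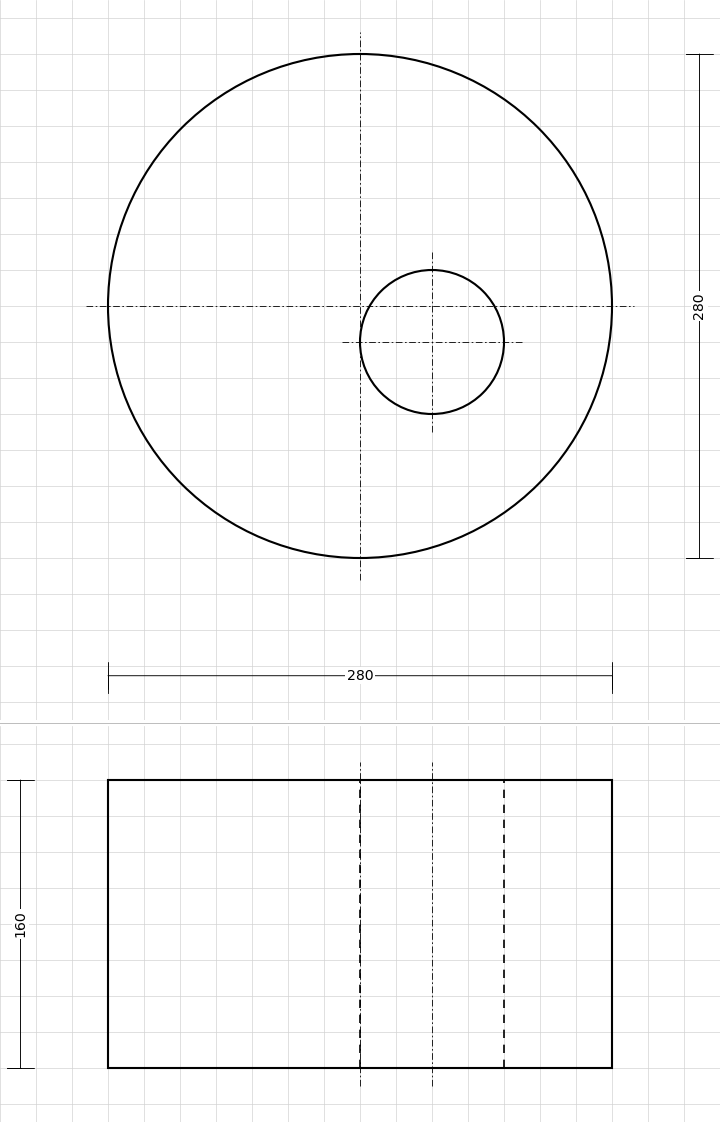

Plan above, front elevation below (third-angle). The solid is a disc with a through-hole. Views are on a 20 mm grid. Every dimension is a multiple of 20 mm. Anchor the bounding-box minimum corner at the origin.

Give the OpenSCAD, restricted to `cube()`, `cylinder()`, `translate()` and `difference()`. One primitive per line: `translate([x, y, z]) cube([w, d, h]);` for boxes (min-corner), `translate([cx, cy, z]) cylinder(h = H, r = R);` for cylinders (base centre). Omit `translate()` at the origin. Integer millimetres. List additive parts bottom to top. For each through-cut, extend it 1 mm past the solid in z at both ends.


difference() {
  translate([140, 140, 0]) cylinder(h = 160, r = 140);
  translate([180, 120, -1]) cylinder(h = 162, r = 40);
}
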